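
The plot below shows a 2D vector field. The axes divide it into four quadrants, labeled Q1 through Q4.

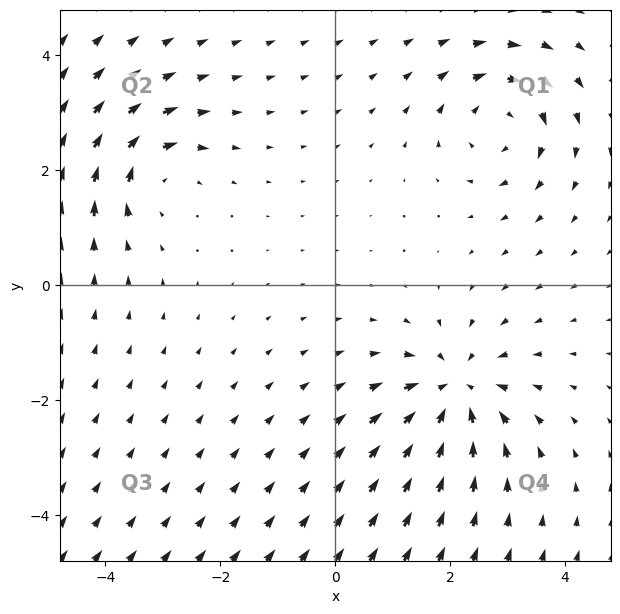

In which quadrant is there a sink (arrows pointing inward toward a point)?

The sink sits at approximately (2.1, -1.8), which lies in quadrant Q4. The divergence there is about -4, negative as expected for a sink.

Q4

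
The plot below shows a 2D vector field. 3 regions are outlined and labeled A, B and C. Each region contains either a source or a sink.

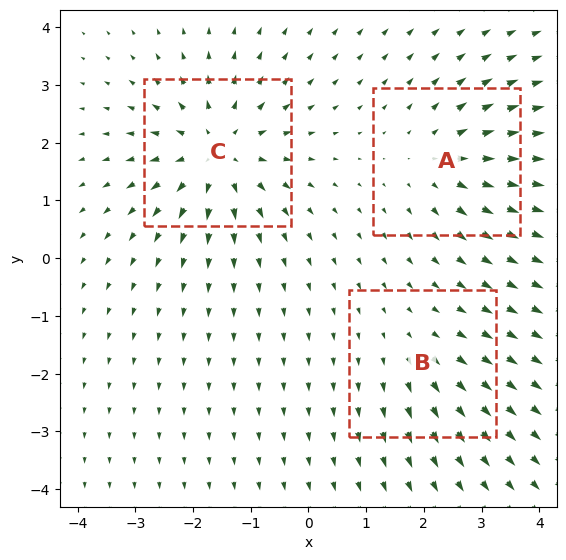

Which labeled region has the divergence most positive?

C

Divergence at each region's feature centre — A: about +3, B: about +2, C: about +5. Region C is most positive.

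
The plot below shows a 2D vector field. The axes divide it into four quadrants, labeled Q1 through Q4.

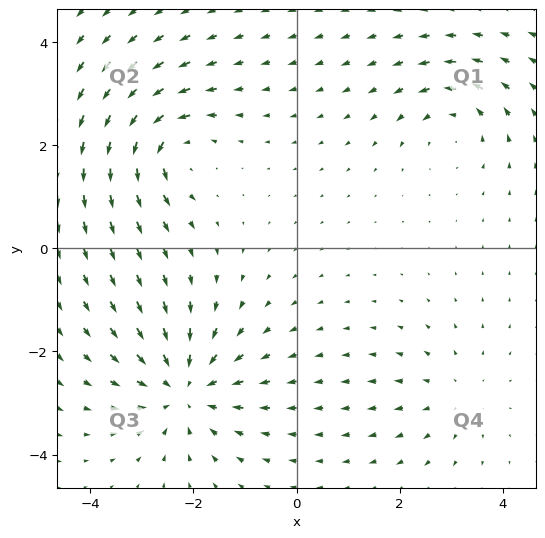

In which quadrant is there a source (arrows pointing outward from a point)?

The source sits at approximately (3.1, -2.8), which lies in quadrant Q4. The divergence there is about +2, positive as expected for a source.

Q4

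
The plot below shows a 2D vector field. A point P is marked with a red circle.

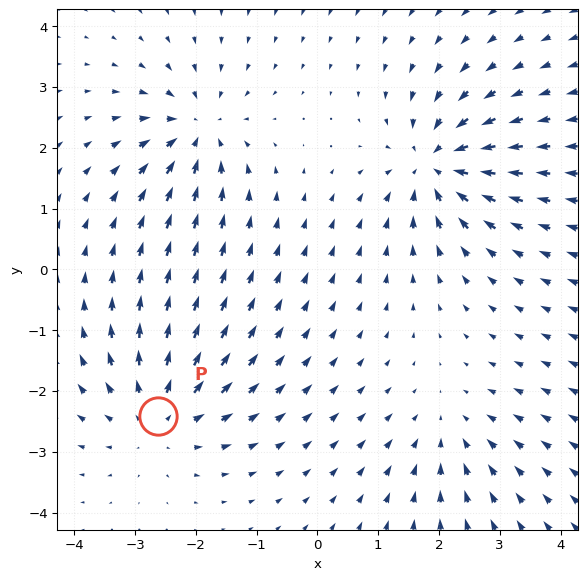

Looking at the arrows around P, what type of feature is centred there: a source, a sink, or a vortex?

source

At P (-2.6, -2.4) the arrows spread outward. Divergence about +5, curl ≈0 — positive divergence with near-zero curl is a source.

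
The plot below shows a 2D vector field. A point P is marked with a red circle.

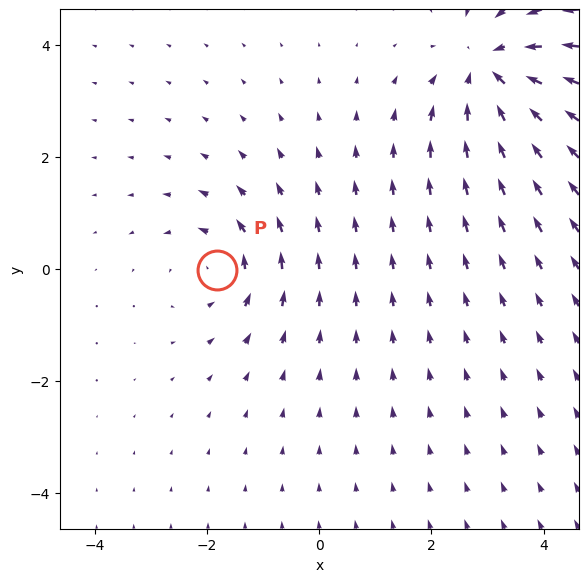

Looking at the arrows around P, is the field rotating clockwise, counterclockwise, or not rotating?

Near P at (-1.8, -0.0) the arrows circulate counterclockwise. The curl (z-component) there is about +3; positive curl means counterclockwise rotation.

counterclockwise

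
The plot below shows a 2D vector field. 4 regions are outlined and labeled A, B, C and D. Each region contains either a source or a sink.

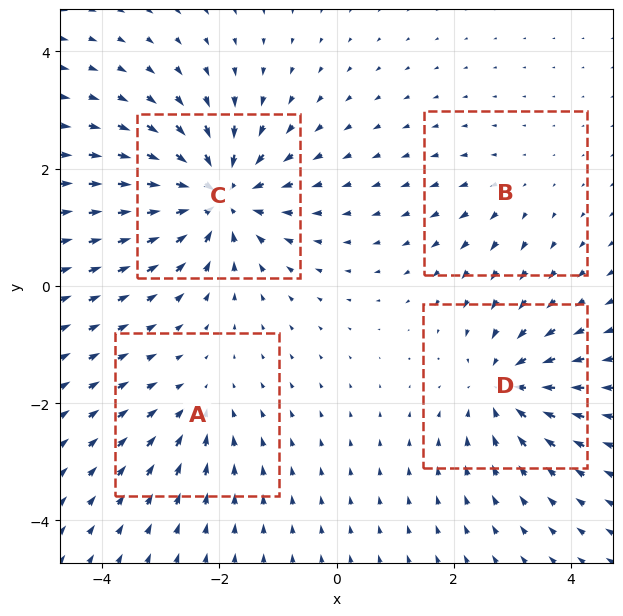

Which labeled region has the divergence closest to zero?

B

Divergence at each region's feature centre — A: about -3, B: about +2, C: about -8, D: about -6. Region B is closest to zero.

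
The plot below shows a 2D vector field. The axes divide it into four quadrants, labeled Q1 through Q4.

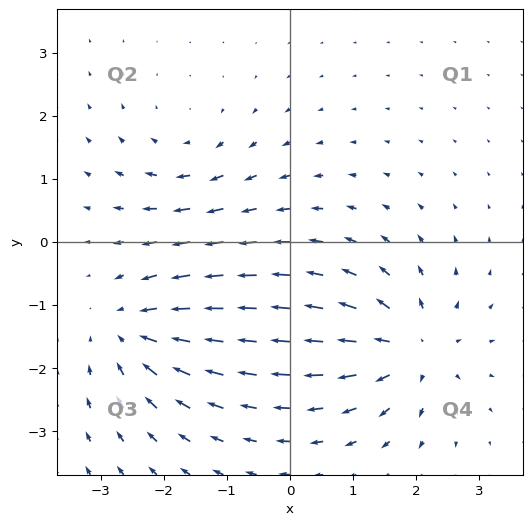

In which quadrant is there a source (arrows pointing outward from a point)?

The source sits at approximately (1.9, -1.7), which lies in quadrant Q4. The divergence there is about +6, positive as expected for a source.

Q4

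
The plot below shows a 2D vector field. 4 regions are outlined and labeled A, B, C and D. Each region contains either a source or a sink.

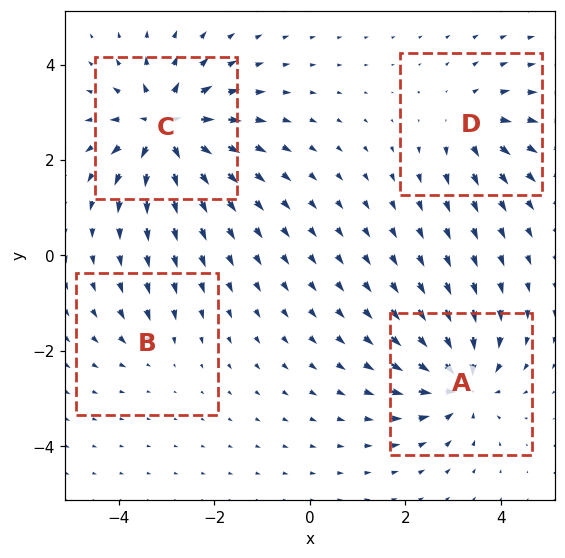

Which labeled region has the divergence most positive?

Divergence at each region's feature centre — A: about -7, B: about -3, C: about +8, D: about +4. Region C is most positive.

C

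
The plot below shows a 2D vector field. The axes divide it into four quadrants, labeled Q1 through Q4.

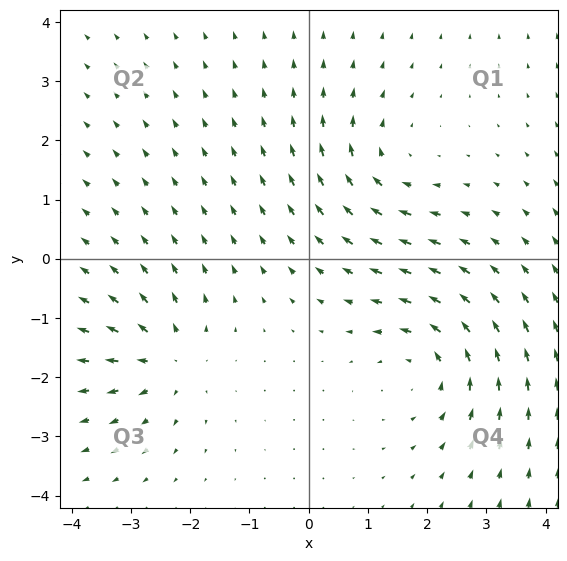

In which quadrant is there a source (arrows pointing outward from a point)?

The source sits at approximately (-2.4, -1.7), which lies in quadrant Q3. The divergence there is about +3, positive as expected for a source.

Q3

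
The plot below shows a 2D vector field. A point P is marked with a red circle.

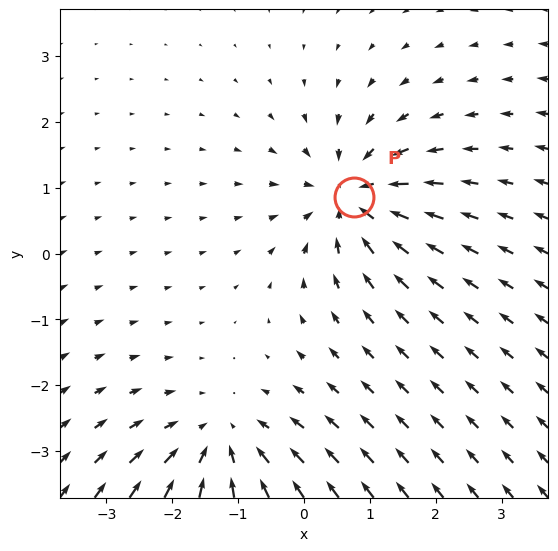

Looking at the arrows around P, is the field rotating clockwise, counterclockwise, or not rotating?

Near P at (0.8, 0.9) the arrows show no circulation. The curl there is ≈0.

not rotating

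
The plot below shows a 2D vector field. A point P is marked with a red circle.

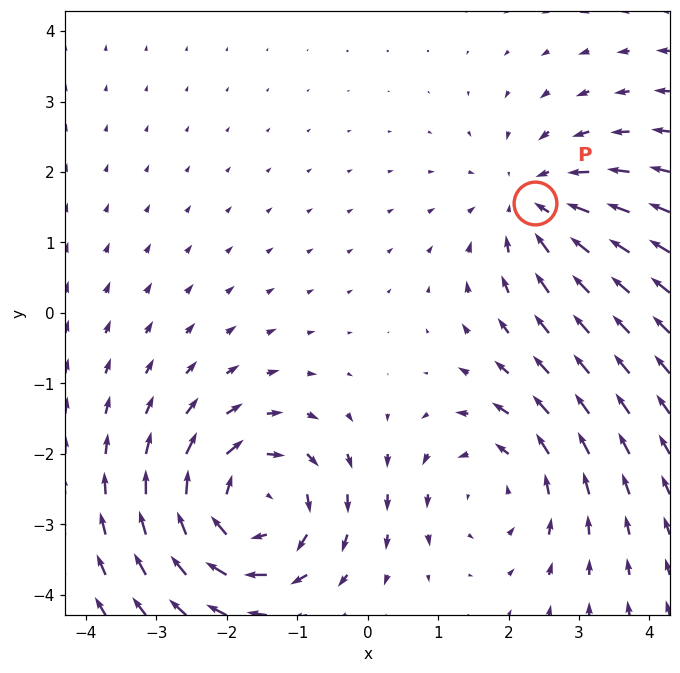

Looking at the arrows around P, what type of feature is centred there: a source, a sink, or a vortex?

At P (2.4, 1.6) the arrows converge inward. Divergence about -3, curl ≈0 — negative divergence with near-zero curl is a sink.

sink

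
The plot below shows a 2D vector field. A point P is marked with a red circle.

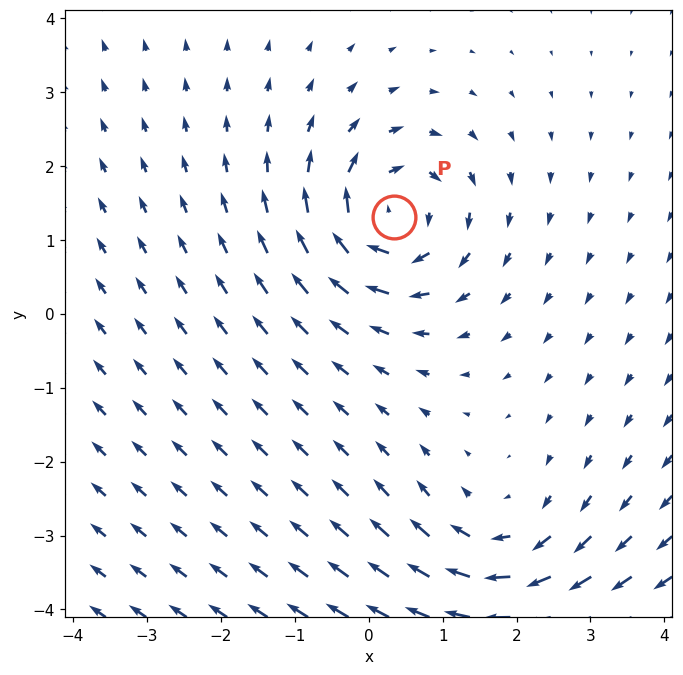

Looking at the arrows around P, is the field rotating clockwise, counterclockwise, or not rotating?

clockwise

Near P at (0.3, 1.3) the arrows circulate clockwise. The curl (z-component) there is about -6; negative curl means clockwise rotation.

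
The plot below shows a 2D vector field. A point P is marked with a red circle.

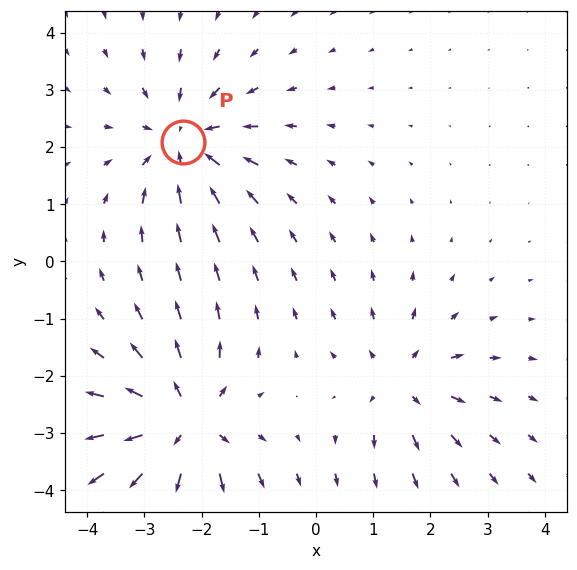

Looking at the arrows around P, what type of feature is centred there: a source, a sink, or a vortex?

sink

At P (-2.3, 2.1) the arrows converge inward. Divergence about -4, curl ≈0 — negative divergence with near-zero curl is a sink.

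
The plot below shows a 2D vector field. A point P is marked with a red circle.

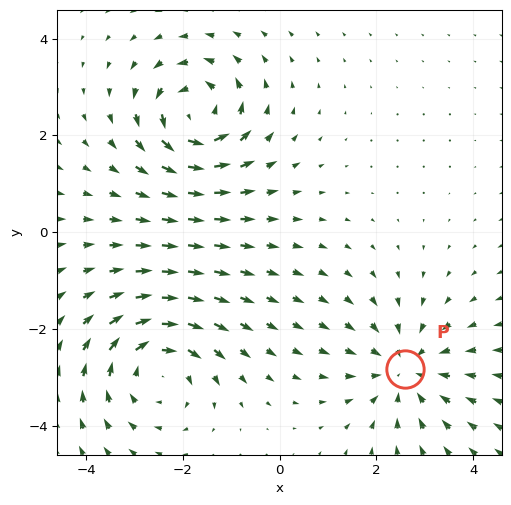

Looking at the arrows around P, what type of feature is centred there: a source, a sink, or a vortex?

sink

At P (2.6, -2.8) the arrows converge inward. Divergence about -3, curl ≈0 — negative divergence with near-zero curl is a sink.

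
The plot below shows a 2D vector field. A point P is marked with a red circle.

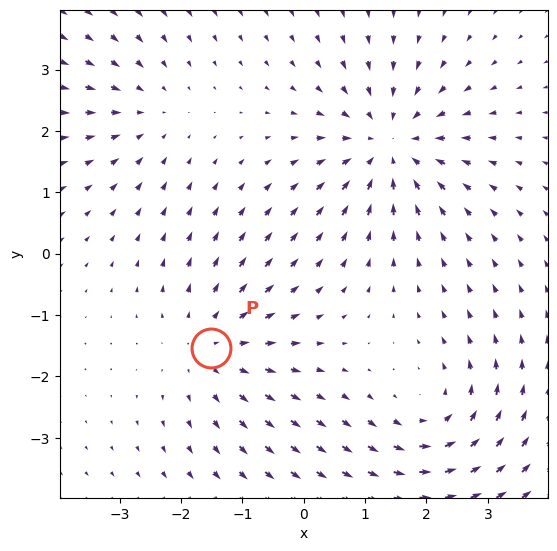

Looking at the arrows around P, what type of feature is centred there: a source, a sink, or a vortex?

At P (-1.5, -1.5) the arrows spread outward. Divergence about +3, curl ≈0 — positive divergence with near-zero curl is a source.

source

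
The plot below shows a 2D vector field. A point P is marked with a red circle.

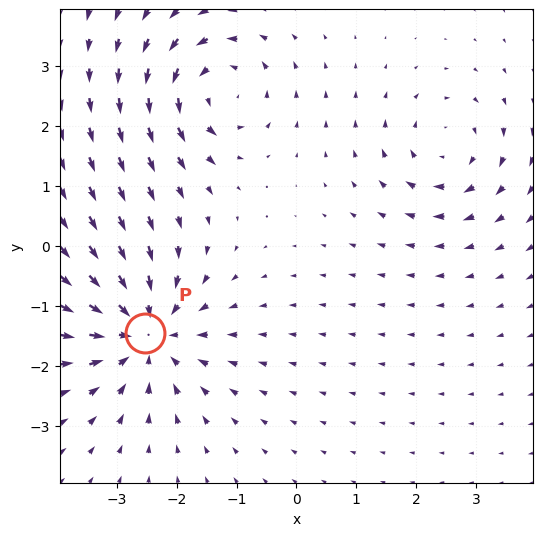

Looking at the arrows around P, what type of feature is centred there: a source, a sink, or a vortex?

sink

At P (-2.5, -1.5) the arrows converge inward. Divergence about -5, curl ≈0 — negative divergence with near-zero curl is a sink.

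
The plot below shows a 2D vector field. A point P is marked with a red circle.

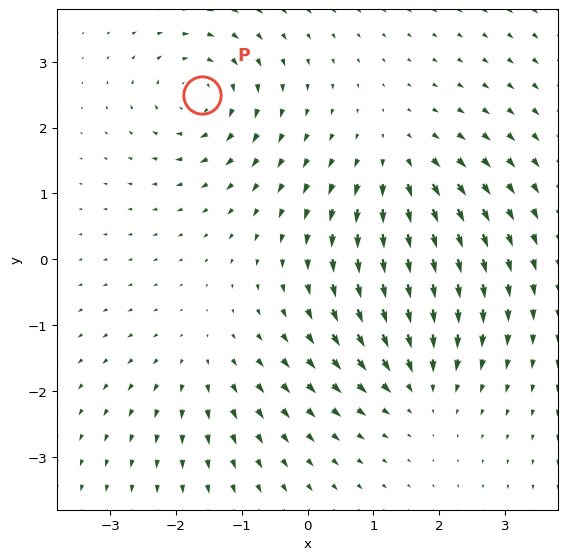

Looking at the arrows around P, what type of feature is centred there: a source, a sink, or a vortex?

vortex

At P (-1.6, 2.5) the arrows circulate clockwise. Divergence ≈0, curl about -5 — near-zero divergence with nonzero curl is a vortex.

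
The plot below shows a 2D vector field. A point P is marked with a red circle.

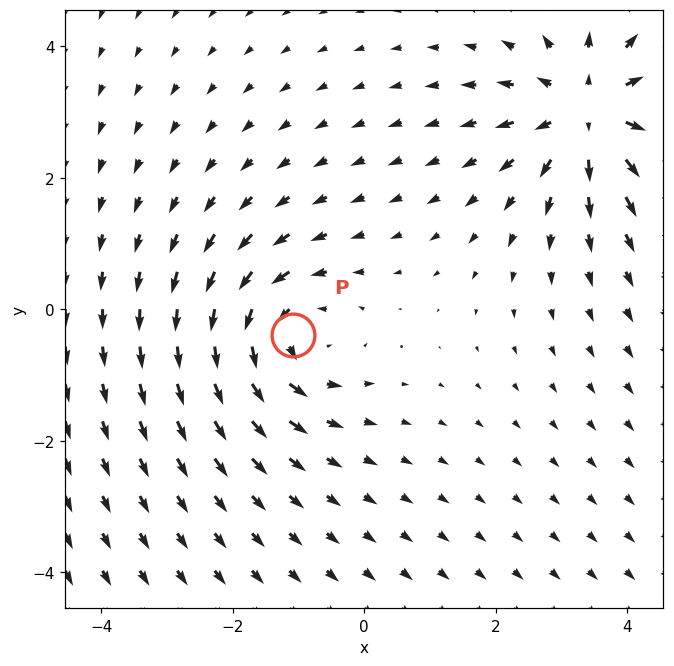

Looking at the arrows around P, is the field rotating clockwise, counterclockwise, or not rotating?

Near P at (-1.1, -0.4) the arrows circulate counterclockwise. The curl (z-component) there is about +4; positive curl means counterclockwise rotation.

counterclockwise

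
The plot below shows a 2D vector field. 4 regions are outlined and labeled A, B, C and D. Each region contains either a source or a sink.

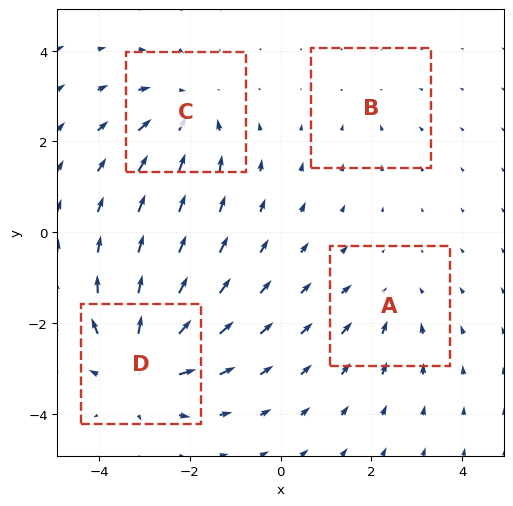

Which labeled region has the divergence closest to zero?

Divergence at each region's feature centre — A: about -3, B: about -2, C: about -4, D: about +6. Region B is closest to zero.

B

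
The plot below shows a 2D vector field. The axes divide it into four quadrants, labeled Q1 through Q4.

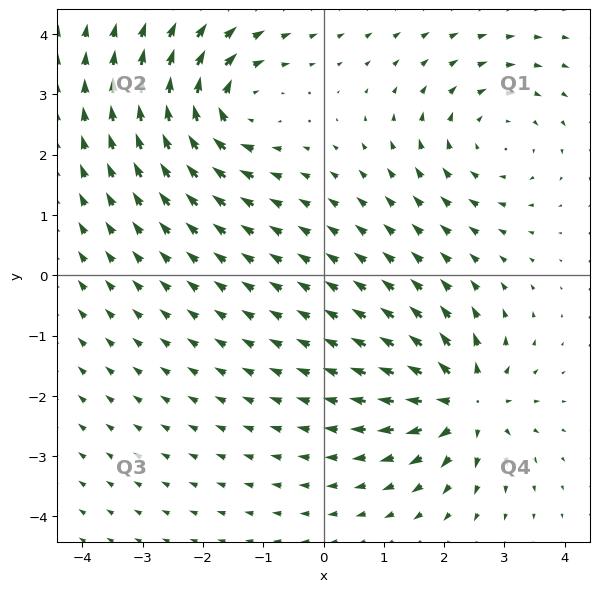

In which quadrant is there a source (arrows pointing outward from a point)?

The source sits at approximately (2.4, -2.1), which lies in quadrant Q4. The divergence there is about +7, positive as expected for a source.

Q4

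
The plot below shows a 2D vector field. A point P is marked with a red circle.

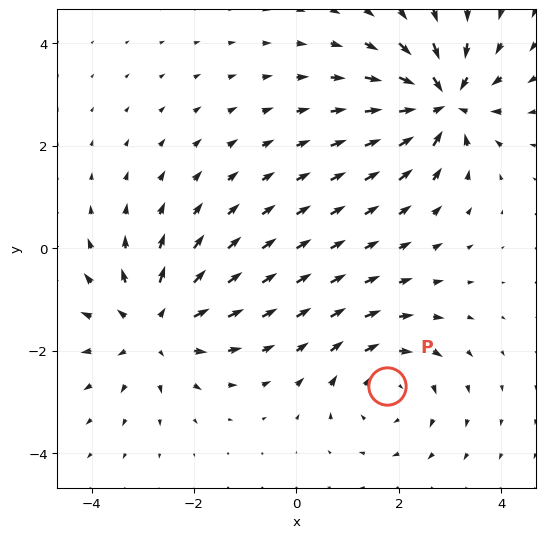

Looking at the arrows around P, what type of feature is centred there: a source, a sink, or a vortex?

At P (1.8, -2.7) the arrows circulate clockwise. Divergence ≈0, curl about -3 — near-zero divergence with nonzero curl is a vortex.

vortex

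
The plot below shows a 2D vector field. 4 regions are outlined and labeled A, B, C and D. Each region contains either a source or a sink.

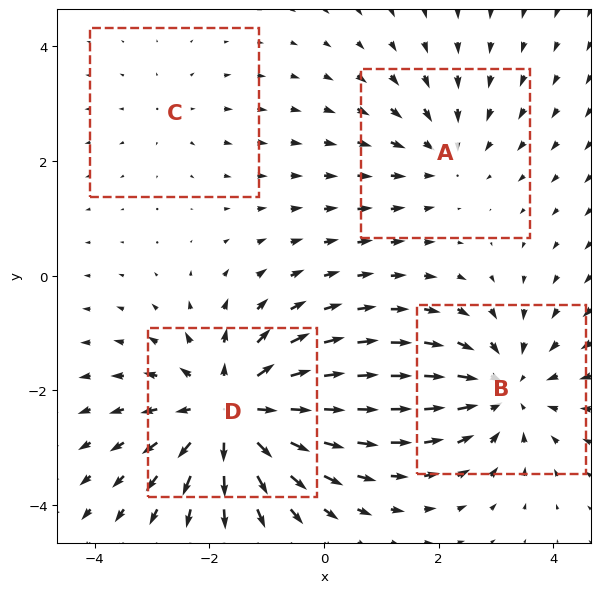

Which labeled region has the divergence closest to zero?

C

Divergence at each region's feature centre — A: about -3, B: about -4, C: about +2, D: about +6. Region C is closest to zero.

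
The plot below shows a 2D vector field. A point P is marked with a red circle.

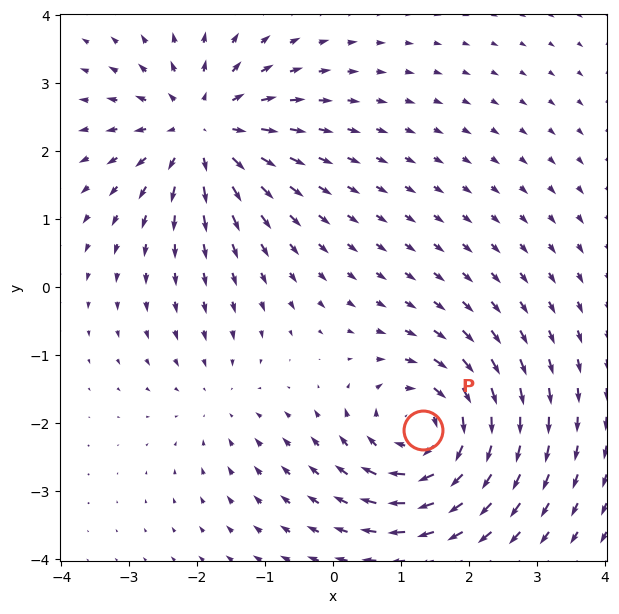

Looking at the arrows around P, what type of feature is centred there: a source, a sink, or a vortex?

At P (1.3, -2.1) the arrows circulate clockwise. Divergence ≈0, curl about -6 — near-zero divergence with nonzero curl is a vortex.

vortex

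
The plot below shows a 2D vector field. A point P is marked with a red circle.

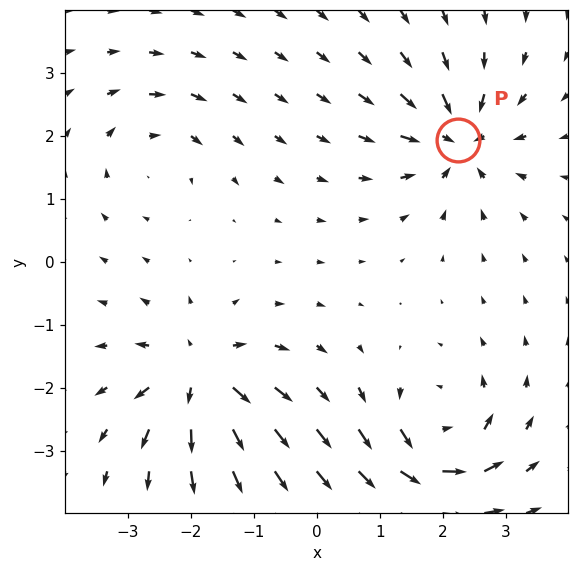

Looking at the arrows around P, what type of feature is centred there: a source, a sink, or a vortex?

sink

At P (2.2, 1.9) the arrows converge inward. Divergence about -6, curl ≈0 — negative divergence with near-zero curl is a sink.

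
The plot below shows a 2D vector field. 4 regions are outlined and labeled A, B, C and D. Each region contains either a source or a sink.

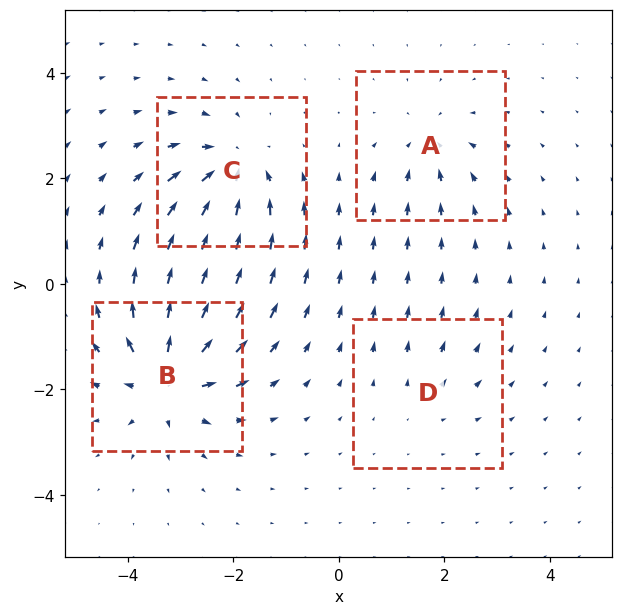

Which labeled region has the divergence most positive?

Divergence at each region's feature centre — A: about -4, B: about +8, C: about -7, D: about +2. Region B is most positive.

B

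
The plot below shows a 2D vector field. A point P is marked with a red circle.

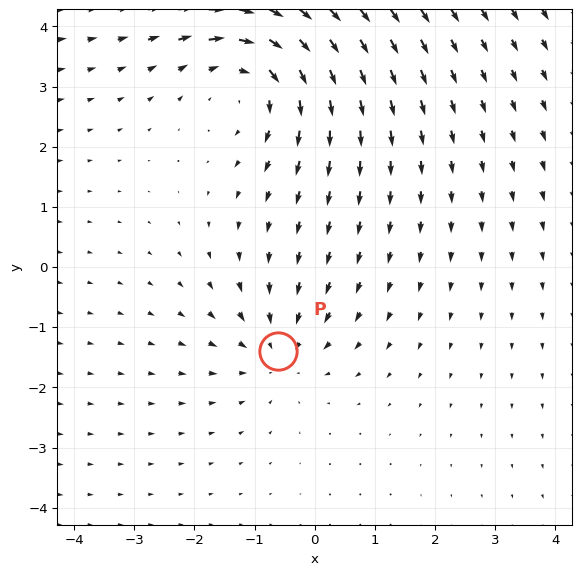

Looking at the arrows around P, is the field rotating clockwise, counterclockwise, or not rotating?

Near P at (-0.6, -1.4) the arrows show no circulation. The curl there is ≈0.

not rotating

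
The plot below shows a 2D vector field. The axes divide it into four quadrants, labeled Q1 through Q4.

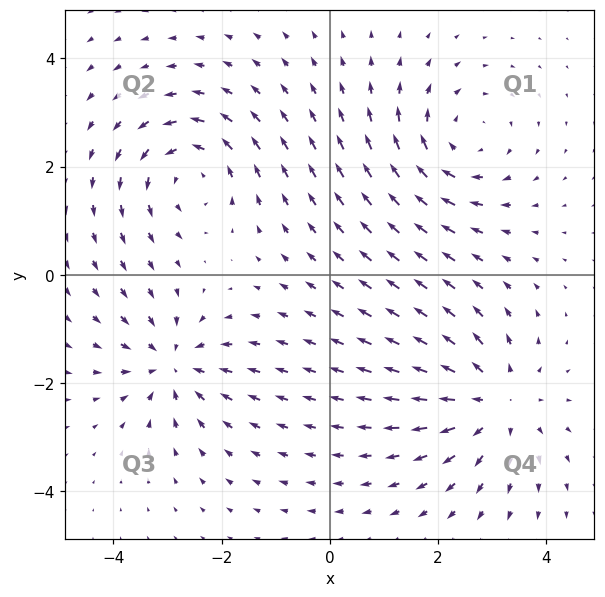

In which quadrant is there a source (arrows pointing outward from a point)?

The source sits at approximately (3.0, -2.4), which lies in quadrant Q4. The divergence there is about +4, positive as expected for a source.

Q4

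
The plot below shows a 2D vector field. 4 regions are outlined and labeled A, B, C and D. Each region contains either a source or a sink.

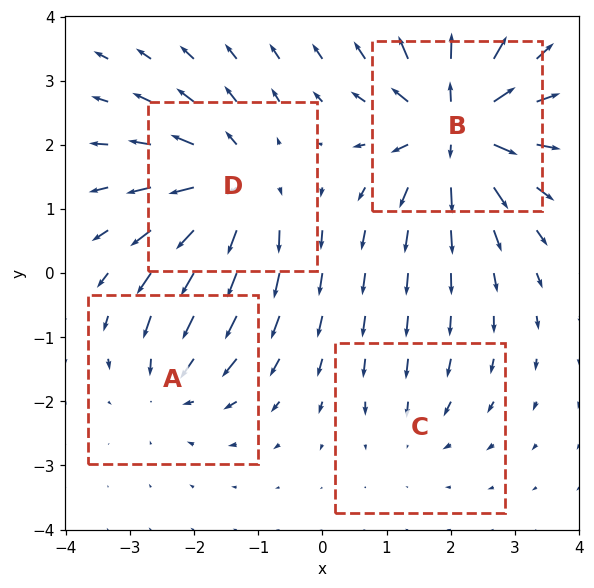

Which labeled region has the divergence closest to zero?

C

Divergence at each region's feature centre — A: about -4, B: about +8, C: about -3, D: about +6. Region C is closest to zero.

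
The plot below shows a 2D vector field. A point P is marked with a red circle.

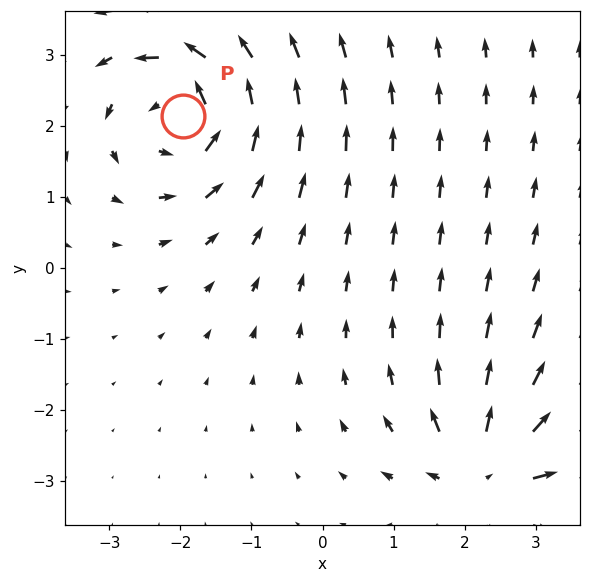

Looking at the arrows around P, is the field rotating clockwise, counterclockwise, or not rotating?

Near P at (-2.0, 2.1) the arrows circulate counterclockwise. The curl (z-component) there is about +6; positive curl means counterclockwise rotation.

counterclockwise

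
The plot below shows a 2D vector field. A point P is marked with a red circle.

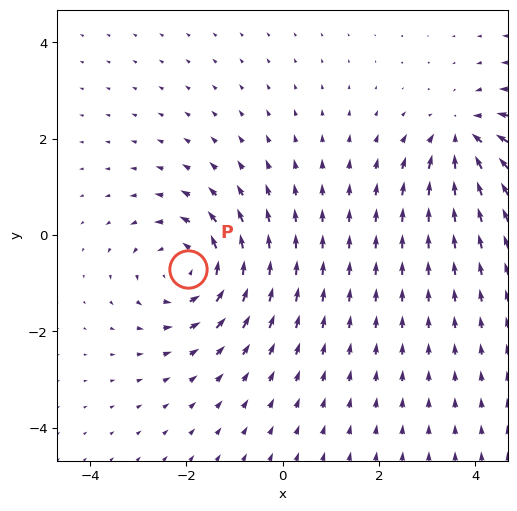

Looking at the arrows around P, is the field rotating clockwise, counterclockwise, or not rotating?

Near P at (-2.0, -0.7) the arrows circulate counterclockwise. The curl (z-component) there is about +4; positive curl means counterclockwise rotation.

counterclockwise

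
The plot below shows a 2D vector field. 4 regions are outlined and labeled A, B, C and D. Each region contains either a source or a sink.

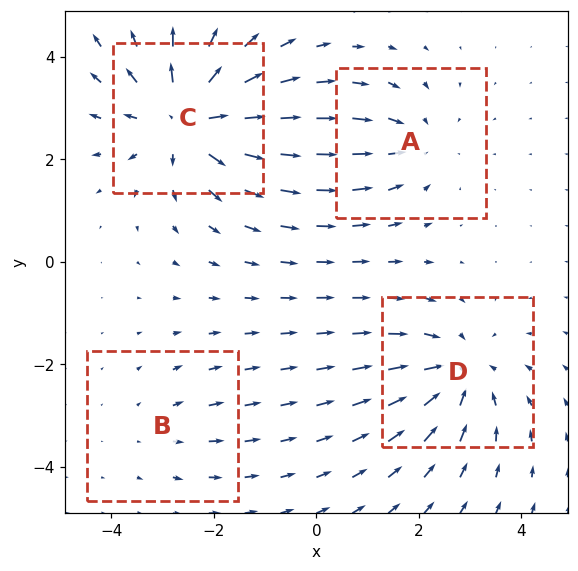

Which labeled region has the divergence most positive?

Divergence at each region's feature centre — A: about -3, B: about +2, C: about +6, D: about -4. Region C is most positive.

C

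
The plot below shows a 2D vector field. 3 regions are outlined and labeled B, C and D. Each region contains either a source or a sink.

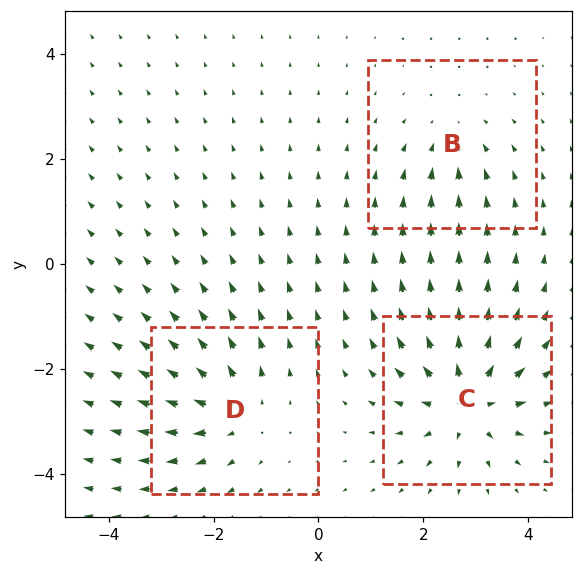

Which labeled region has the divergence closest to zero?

Divergence at each region's feature centre — B: about -3, C: about +6, D: about +4. Region B is closest to zero.

B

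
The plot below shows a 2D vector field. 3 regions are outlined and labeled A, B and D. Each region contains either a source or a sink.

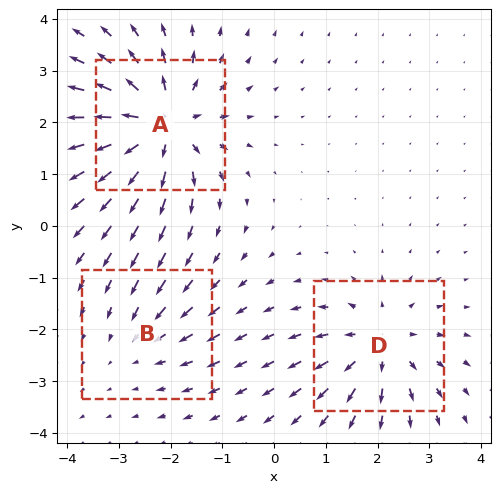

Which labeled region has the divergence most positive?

A

Divergence at each region's feature centre — A: about +6, B: about -2, D: about +4. Region A is most positive.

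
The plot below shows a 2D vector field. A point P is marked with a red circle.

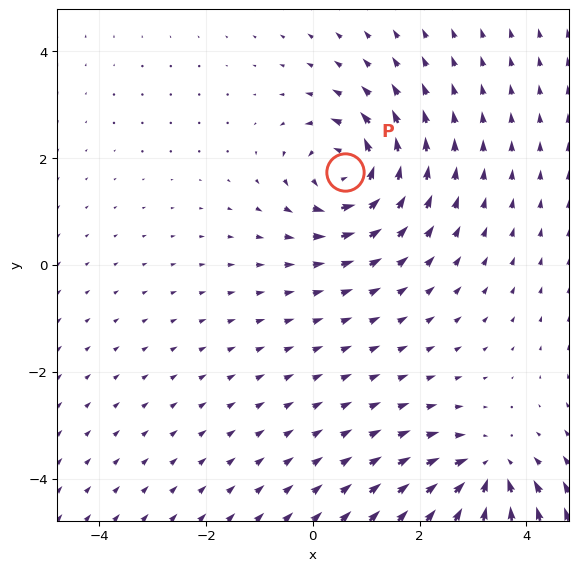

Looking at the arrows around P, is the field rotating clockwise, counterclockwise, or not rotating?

counterclockwise

Near P at (0.6, 1.7) the arrows circulate counterclockwise. The curl (z-component) there is about +4; positive curl means counterclockwise rotation.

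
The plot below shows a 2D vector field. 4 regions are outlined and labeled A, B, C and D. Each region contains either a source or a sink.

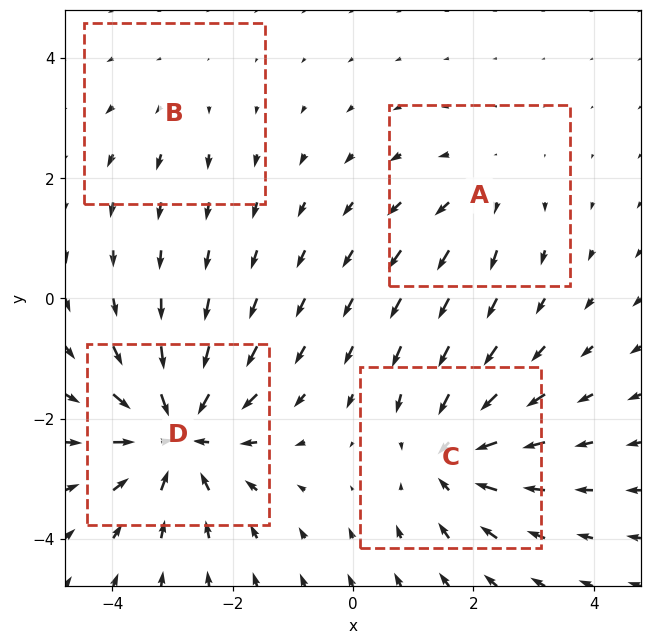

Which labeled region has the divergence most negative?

Divergence at each region's feature centre — A: about +3, B: about +2, C: about -5, D: about -7. Region D is most negative.

D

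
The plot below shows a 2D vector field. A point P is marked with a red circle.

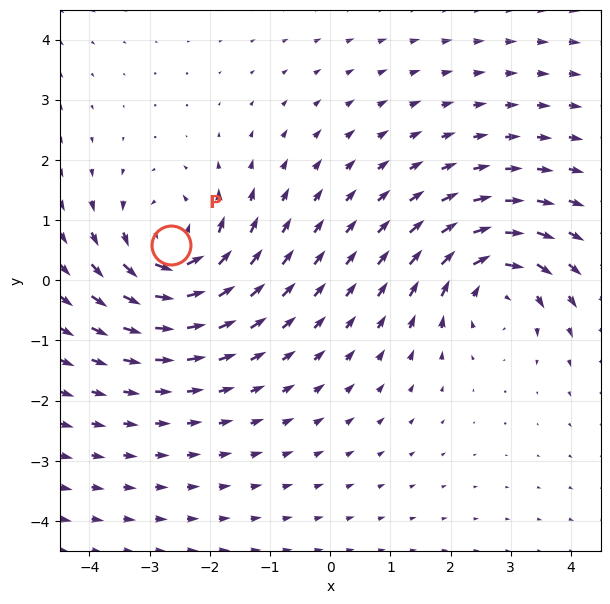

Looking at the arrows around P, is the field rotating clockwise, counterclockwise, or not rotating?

counterclockwise

Near P at (-2.6, 0.6) the arrows circulate counterclockwise. The curl (z-component) there is about +5; positive curl means counterclockwise rotation.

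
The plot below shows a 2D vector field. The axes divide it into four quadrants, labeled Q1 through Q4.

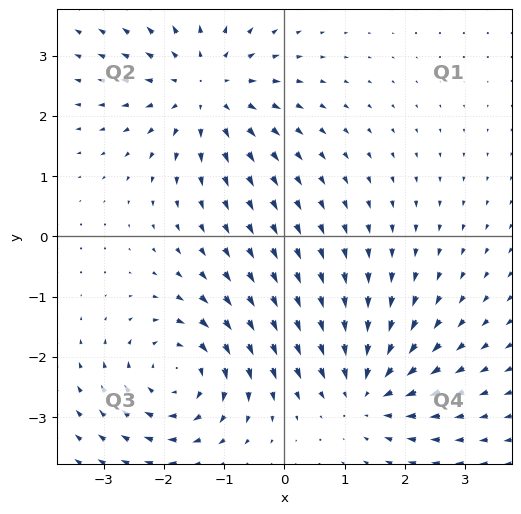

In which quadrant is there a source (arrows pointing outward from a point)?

The source sits at approximately (-1.3, 2.5), which lies in quadrant Q2. The divergence there is about +4, positive as expected for a source.

Q2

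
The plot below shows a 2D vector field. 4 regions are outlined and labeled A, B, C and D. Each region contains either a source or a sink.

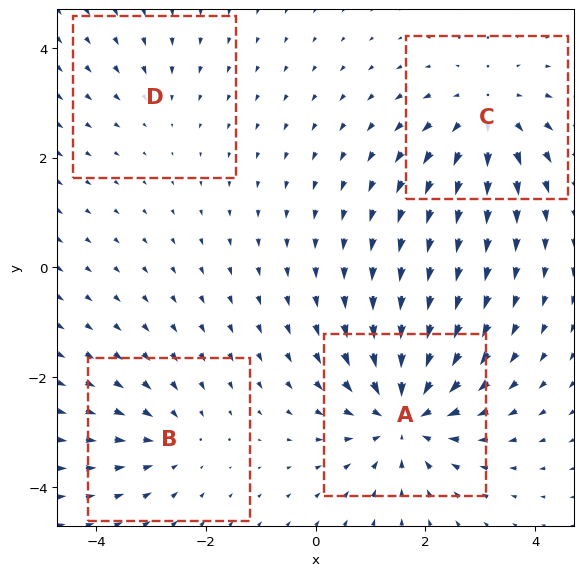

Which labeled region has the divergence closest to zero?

D

Divergence at each region's feature centre — A: about -7, B: about -3, C: about +5, D: about -2. Region D is closest to zero.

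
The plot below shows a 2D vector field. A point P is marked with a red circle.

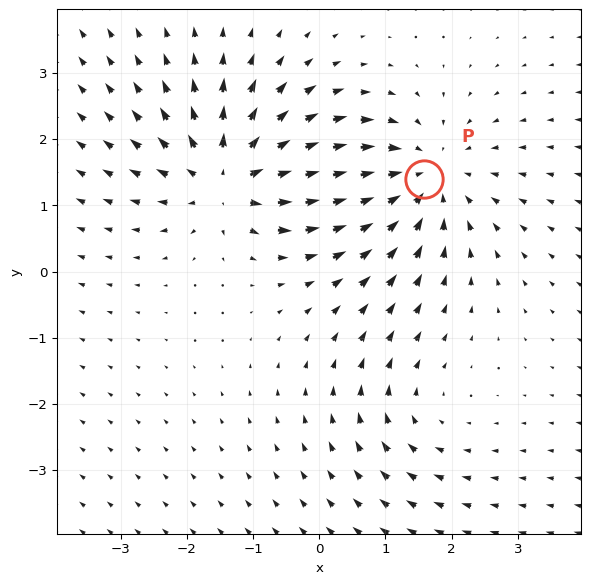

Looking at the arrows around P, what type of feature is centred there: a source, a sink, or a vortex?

At P (1.6, 1.4) the arrows converge inward. Divergence about -4, curl ≈0 — negative divergence with near-zero curl is a sink.

sink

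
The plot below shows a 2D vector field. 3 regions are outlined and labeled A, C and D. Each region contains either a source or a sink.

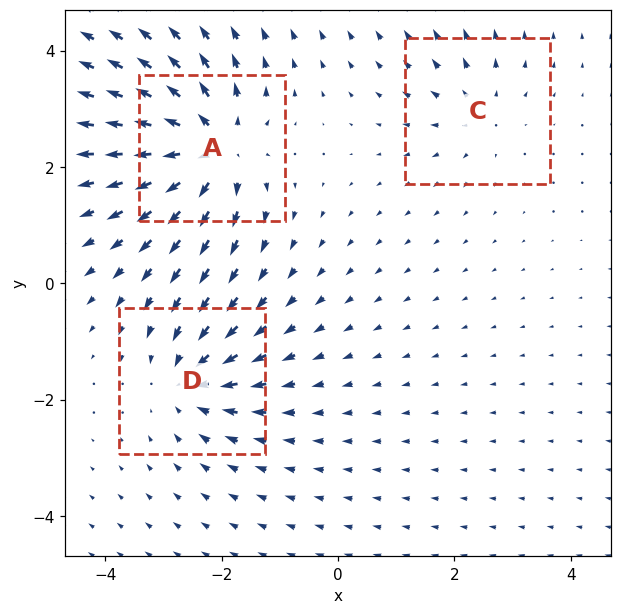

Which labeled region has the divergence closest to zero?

C

Divergence at each region's feature centre — A: about +6, C: about +3, D: about -4. Region C is closest to zero.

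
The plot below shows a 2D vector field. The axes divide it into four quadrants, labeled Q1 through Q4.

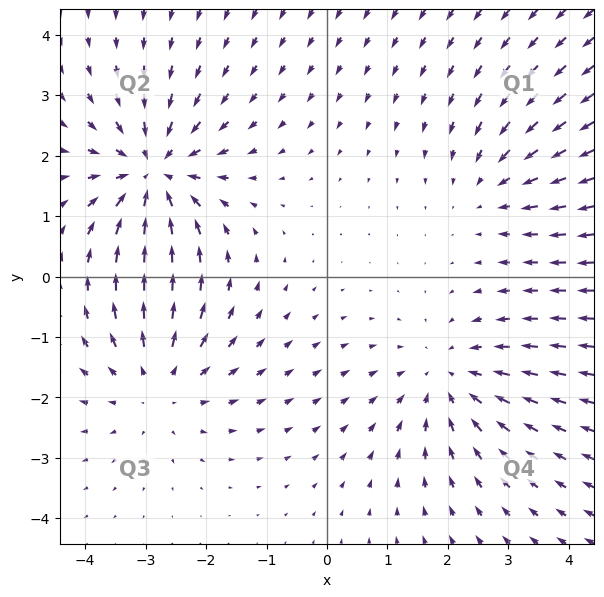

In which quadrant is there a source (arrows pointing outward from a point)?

Q3

The source sits at approximately (-2.8, -1.8), which lies in quadrant Q3. The divergence there is about +3, positive as expected for a source.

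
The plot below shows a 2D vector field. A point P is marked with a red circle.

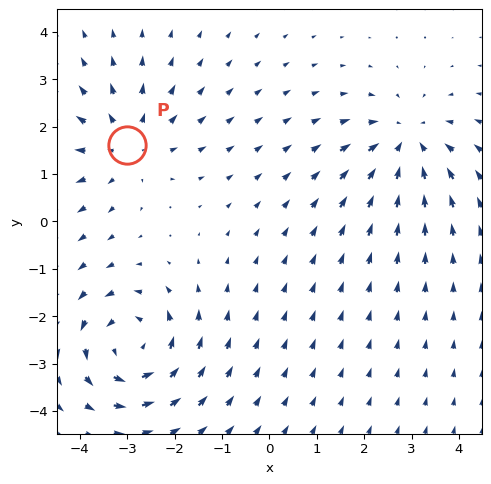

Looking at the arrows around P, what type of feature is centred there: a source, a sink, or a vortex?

source

At P (-3.0, 1.6) the arrows spread outward. Divergence about +3, curl ≈0 — positive divergence with near-zero curl is a source.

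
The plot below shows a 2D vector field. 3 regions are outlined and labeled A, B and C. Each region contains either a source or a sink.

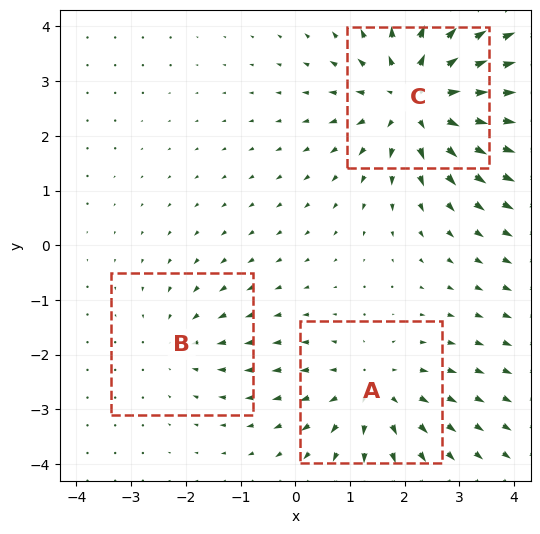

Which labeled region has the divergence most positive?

C

Divergence at each region's feature centre — A: about +3, B: about -2, C: about +4. Region C is most positive.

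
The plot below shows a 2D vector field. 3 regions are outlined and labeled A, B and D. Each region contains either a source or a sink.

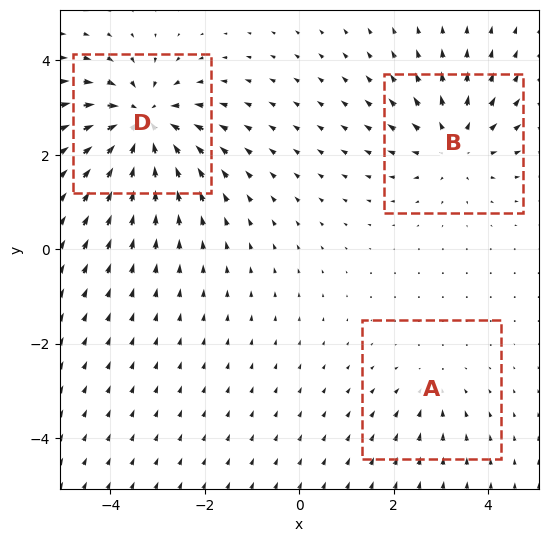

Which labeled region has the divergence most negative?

Divergence at each region's feature centre — A: about -2, B: about +3, D: about -5. Region D is most negative.

D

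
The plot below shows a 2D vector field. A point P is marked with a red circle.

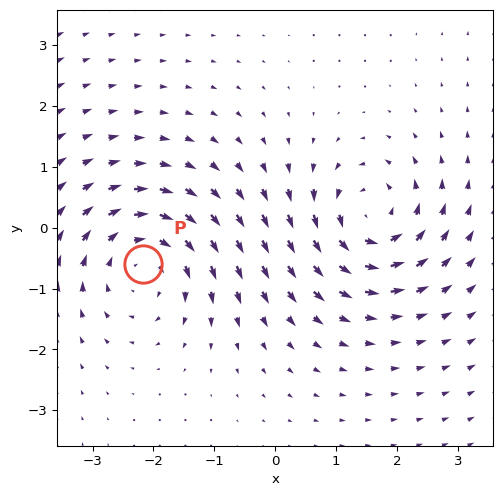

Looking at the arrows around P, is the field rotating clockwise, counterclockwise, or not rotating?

Near P at (-2.2, -0.6) the arrows circulate clockwise. The curl (z-component) there is about -4; negative curl means clockwise rotation.

clockwise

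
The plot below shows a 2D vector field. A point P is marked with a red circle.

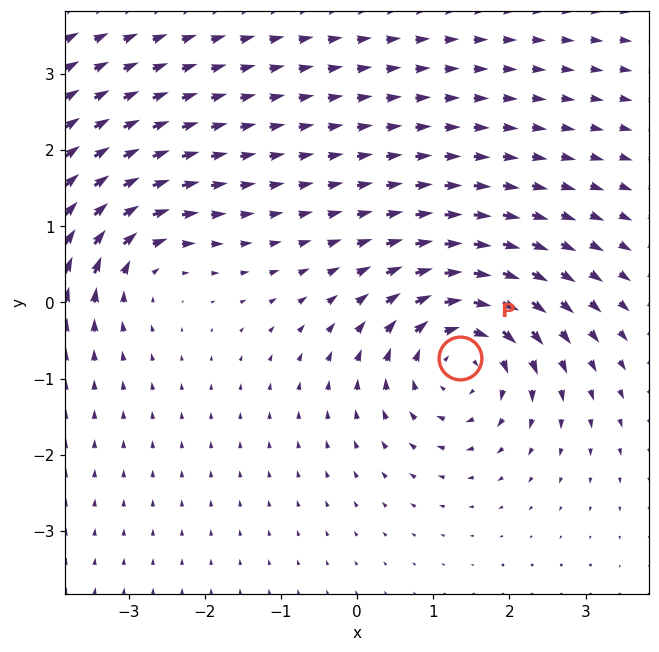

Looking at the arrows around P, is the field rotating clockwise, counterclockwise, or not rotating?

Near P at (1.3, -0.7) the arrows circulate clockwise. The curl (z-component) there is about -5; negative curl means clockwise rotation.

clockwise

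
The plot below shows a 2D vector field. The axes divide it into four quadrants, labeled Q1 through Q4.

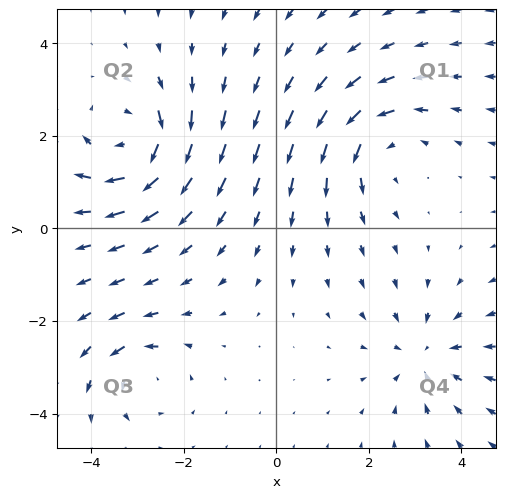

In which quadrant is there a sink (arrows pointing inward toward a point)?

The sink sits at approximately (3.2, -2.7), which lies in quadrant Q4. The divergence there is about -3, negative as expected for a sink.

Q4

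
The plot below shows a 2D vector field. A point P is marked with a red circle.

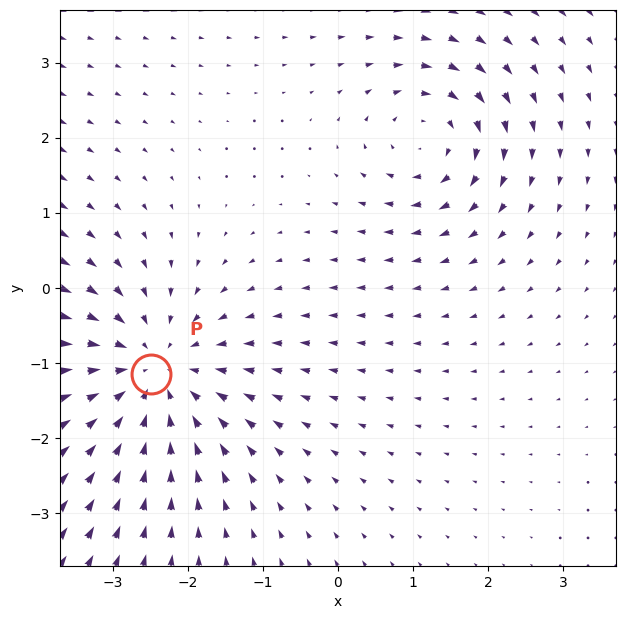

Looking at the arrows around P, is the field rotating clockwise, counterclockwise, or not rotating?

Near P at (-2.5, -1.1) the arrows show no circulation. The curl there is ≈0.

not rotating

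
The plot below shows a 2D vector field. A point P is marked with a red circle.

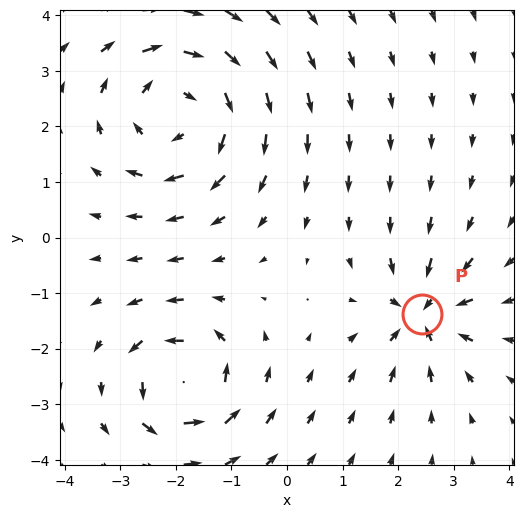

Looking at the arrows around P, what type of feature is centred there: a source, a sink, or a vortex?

At P (2.4, -1.4) the arrows converge inward. Divergence about -4, curl ≈0 — negative divergence with near-zero curl is a sink.

sink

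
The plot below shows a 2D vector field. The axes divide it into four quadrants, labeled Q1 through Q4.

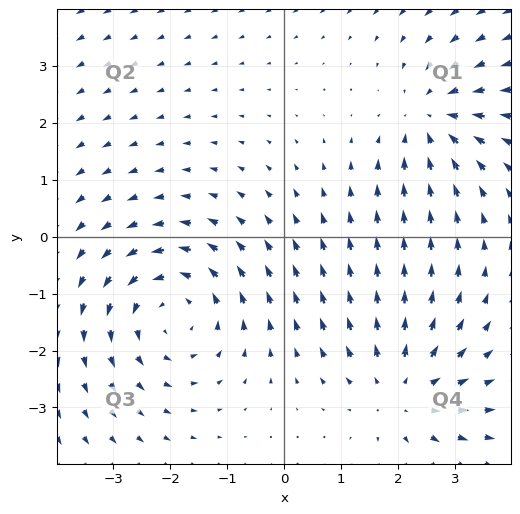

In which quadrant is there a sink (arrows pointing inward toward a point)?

Q1

The sink sits at approximately (2.6, 2.1), which lies in quadrant Q1. The divergence there is about -4, negative as expected for a sink.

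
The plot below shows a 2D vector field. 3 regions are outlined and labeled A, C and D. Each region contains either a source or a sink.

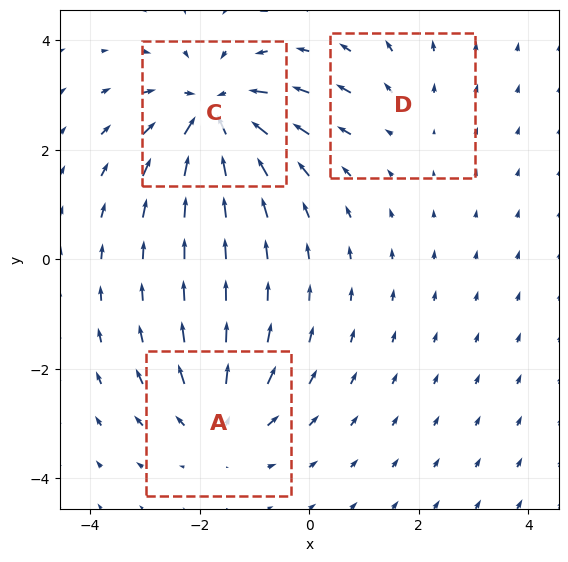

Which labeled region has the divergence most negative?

Divergence at each region's feature centre — A: about +4, C: about -6, D: about +2. Region C is most negative.

C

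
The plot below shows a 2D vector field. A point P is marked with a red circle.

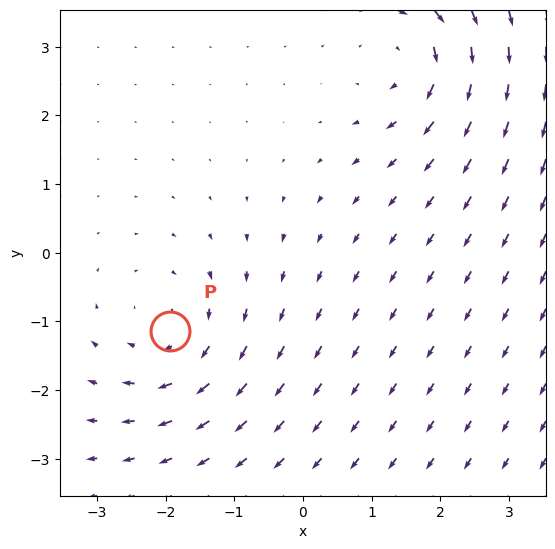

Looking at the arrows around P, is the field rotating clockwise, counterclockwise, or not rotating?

clockwise

Near P at (-1.9, -1.1) the arrows circulate clockwise. The curl (z-component) there is about -3; negative curl means clockwise rotation.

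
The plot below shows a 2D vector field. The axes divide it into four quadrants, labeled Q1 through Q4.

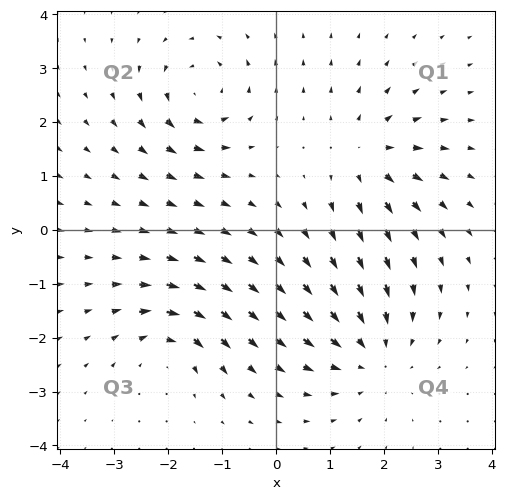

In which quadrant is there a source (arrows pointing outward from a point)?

Q1

The source sits at approximately (1.7, 1.4), which lies in quadrant Q1. The divergence there is about +4, positive as expected for a source.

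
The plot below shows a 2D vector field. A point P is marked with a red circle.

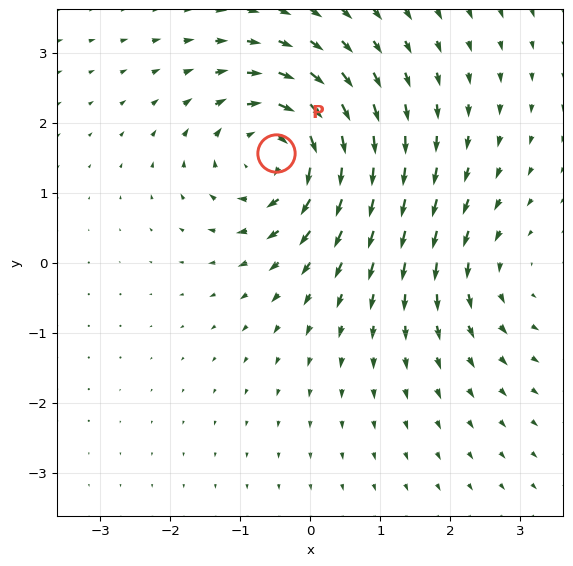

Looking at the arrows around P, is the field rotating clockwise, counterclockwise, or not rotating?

Near P at (-0.5, 1.6) the arrows circulate clockwise. The curl (z-component) there is about -6; negative curl means clockwise rotation.

clockwise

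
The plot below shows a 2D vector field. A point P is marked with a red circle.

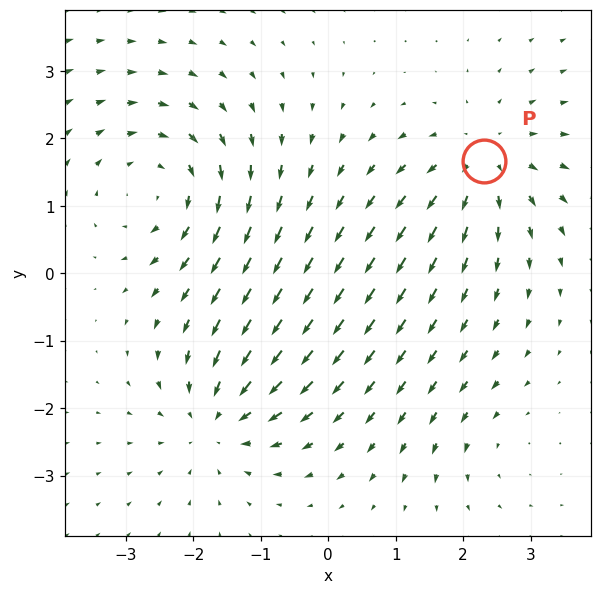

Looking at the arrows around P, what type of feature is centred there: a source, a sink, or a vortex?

At P (2.3, 1.7) the arrows spread outward. Divergence about +4, curl ≈0 — positive divergence with near-zero curl is a source.

source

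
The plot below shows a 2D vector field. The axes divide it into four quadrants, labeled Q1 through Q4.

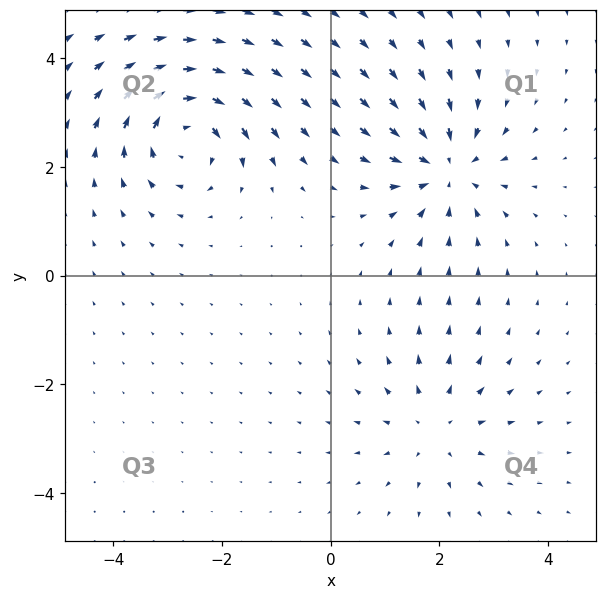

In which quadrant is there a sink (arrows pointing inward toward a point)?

The sink sits at approximately (2.1, 2.0), which lies in quadrant Q1. The divergence there is about -4, negative as expected for a sink.

Q1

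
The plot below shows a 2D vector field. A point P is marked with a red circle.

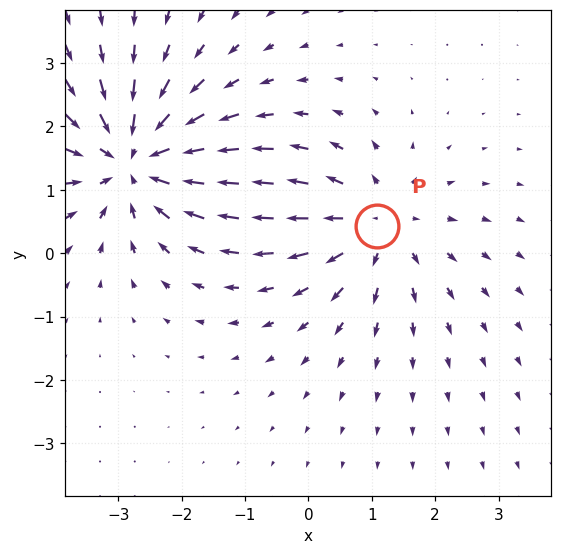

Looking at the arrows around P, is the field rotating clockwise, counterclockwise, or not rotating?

Near P at (1.1, 0.4) the arrows show no circulation. The curl there is ≈0.

not rotating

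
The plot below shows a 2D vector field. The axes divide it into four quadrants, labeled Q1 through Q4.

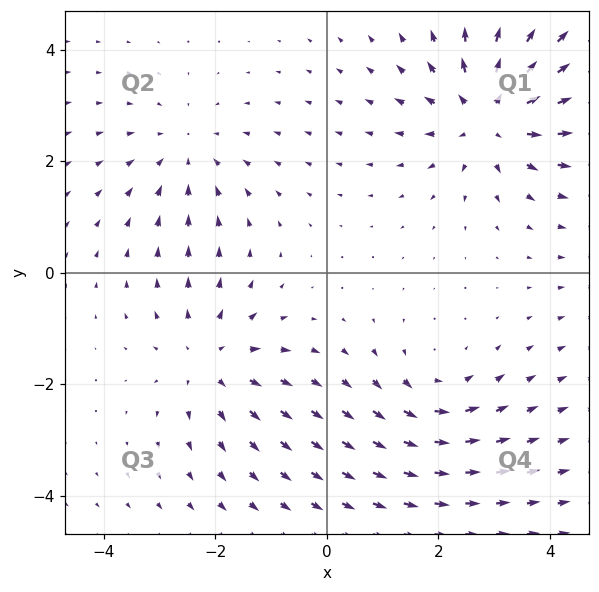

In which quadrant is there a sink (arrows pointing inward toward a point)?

Q2

The sink sits at approximately (-2.5, 2.2), which lies in quadrant Q2. The divergence there is about -2, negative as expected for a sink.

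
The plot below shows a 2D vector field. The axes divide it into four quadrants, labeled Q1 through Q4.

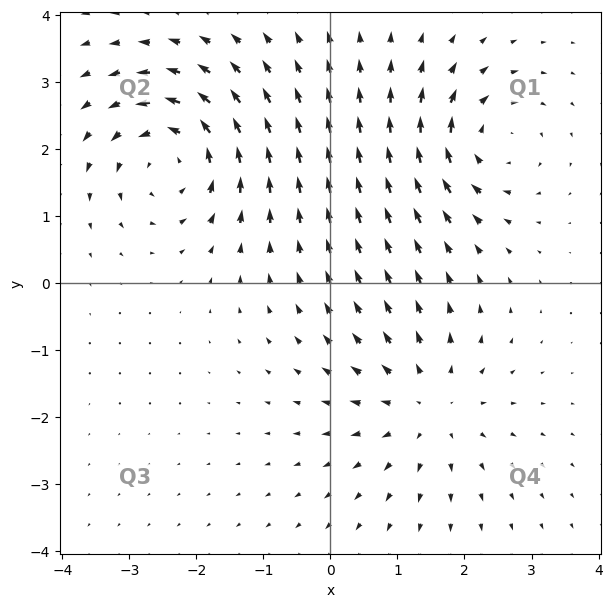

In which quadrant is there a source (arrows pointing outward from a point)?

The source sits at approximately (1.5, -1.8), which lies in quadrant Q4. The divergence there is about +4, positive as expected for a source.

Q4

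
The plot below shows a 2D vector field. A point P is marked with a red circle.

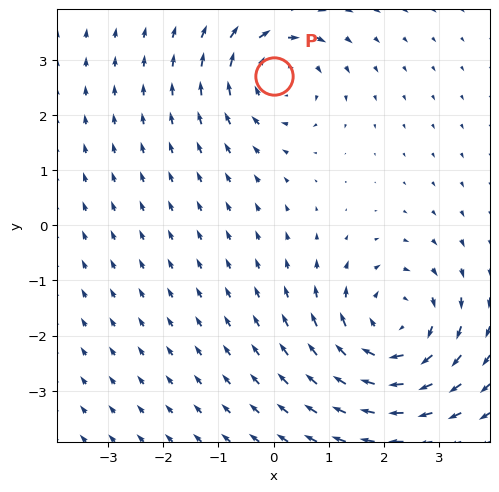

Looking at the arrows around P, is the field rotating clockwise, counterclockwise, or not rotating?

Near P at (0.0, 2.7) the arrows circulate clockwise. The curl (z-component) there is about -3; negative curl means clockwise rotation.

clockwise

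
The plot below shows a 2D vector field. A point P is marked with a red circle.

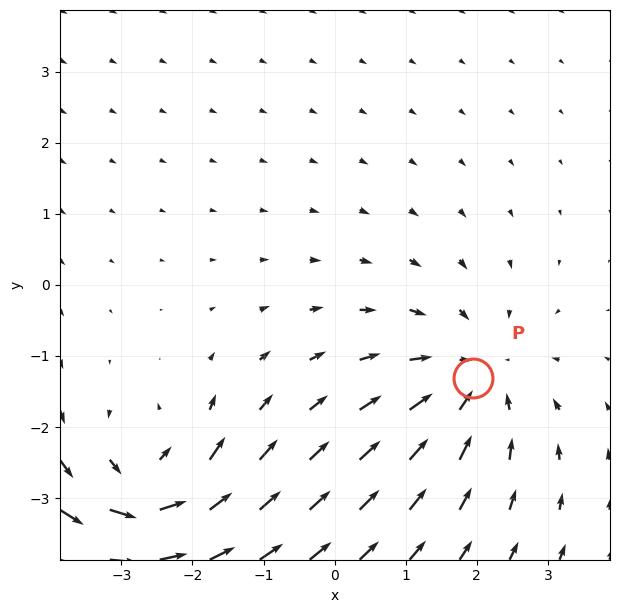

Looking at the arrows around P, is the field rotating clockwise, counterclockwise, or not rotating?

Near P at (1.9, -1.3) the arrows show no circulation. The curl there is ≈0.

not rotating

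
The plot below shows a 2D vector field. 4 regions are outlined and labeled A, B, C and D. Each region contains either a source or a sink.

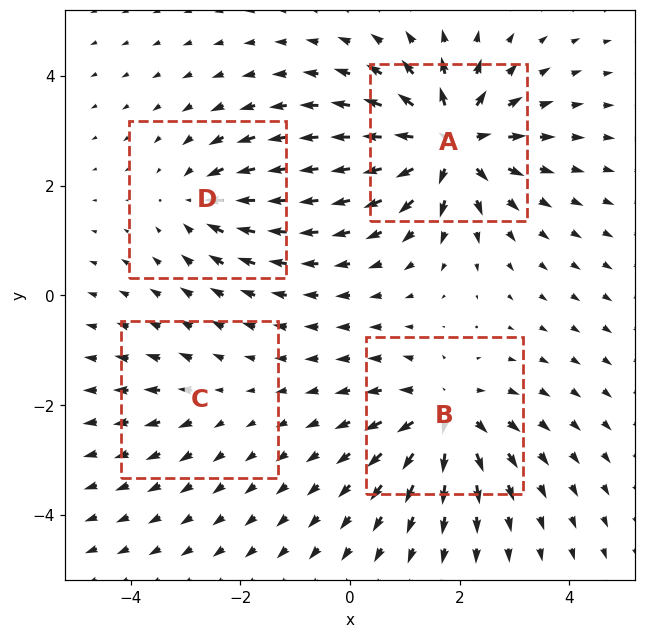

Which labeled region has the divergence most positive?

A

Divergence at each region's feature centre — A: about +8, B: about +6, C: about +2, D: about -4. Region A is most positive.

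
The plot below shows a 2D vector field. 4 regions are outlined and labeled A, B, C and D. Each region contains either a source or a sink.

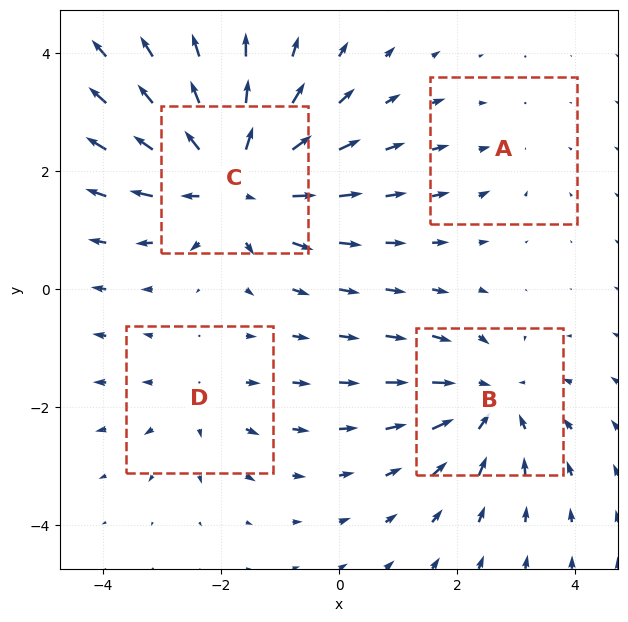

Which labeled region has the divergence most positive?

Divergence at each region's feature centre — A: about -2, B: about -4, C: about +6, D: about +3. Region C is most positive.

C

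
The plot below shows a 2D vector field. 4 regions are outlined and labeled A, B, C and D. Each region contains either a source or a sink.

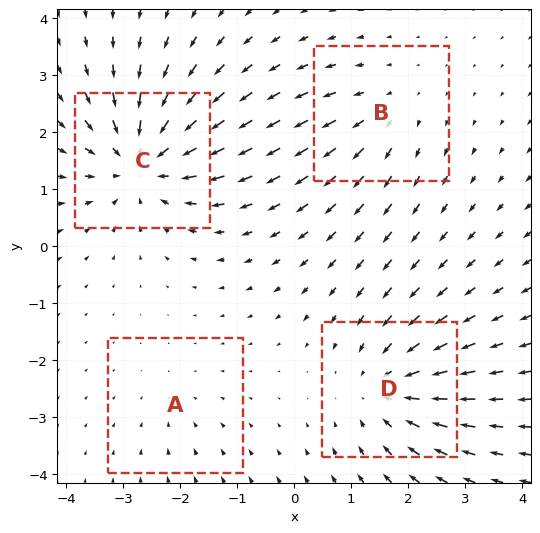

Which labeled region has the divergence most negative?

Divergence at each region's feature centre — A: about -2, B: about +3, C: about -6, D: about -5. Region C is most negative.

C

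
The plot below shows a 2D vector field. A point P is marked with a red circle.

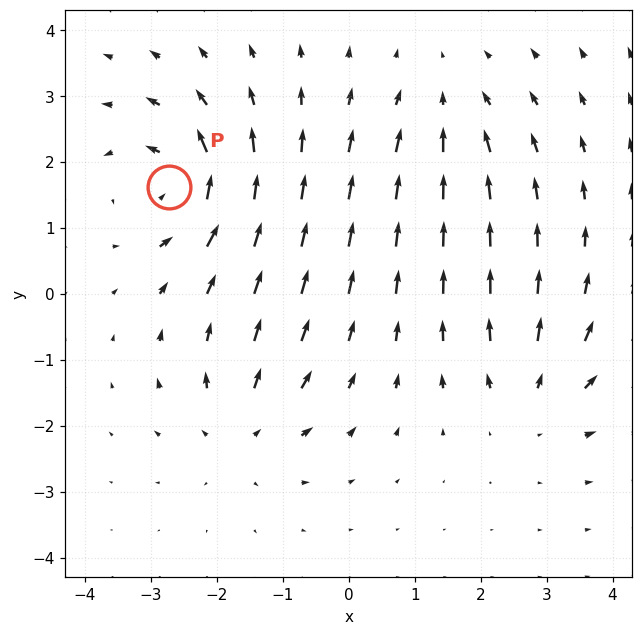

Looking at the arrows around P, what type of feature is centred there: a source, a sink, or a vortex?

At P (-2.7, 1.6) the arrows circulate counterclockwise. Divergence ≈0, curl about +6 — near-zero divergence with nonzero curl is a vortex.

vortex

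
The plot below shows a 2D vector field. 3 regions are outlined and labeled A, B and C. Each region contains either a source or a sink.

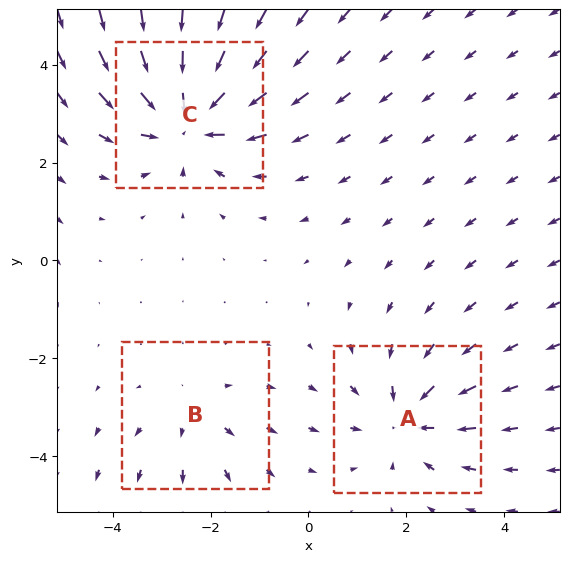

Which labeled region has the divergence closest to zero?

Divergence at each region's feature centre — A: about -3, B: about +2, C: about -5. Region B is closest to zero.

B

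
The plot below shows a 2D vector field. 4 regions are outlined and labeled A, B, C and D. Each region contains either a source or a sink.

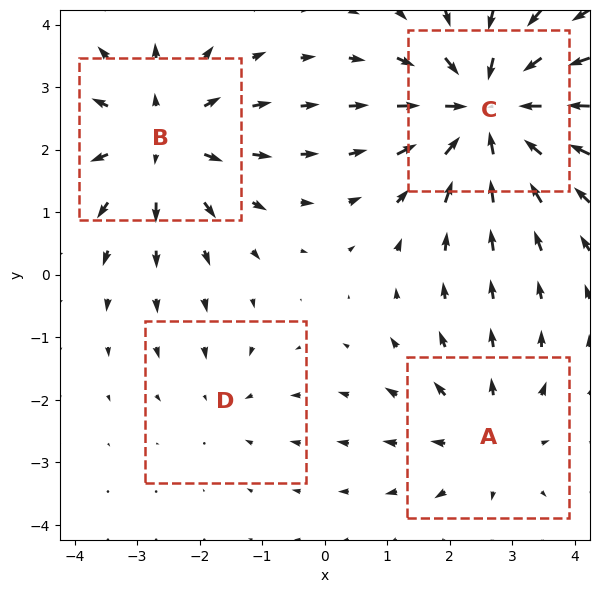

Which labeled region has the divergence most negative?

Divergence at each region's feature centre — A: about +3, B: about +4, C: about -6, D: about -2. Region C is most negative.

C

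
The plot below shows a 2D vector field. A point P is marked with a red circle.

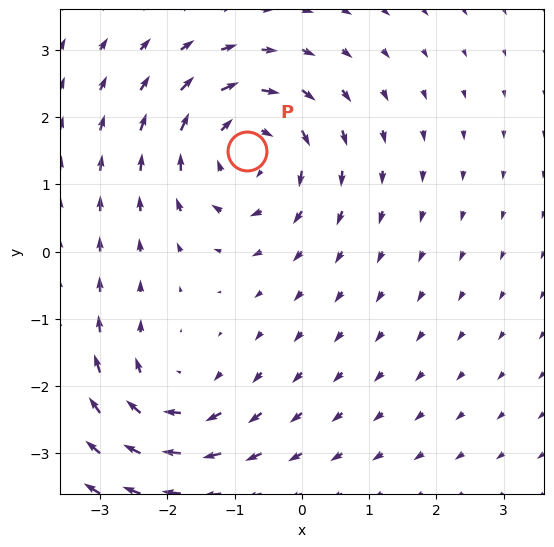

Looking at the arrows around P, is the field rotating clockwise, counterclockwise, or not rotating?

Near P at (-0.8, 1.5) the arrows circulate clockwise. The curl (z-component) there is about -5; negative curl means clockwise rotation.

clockwise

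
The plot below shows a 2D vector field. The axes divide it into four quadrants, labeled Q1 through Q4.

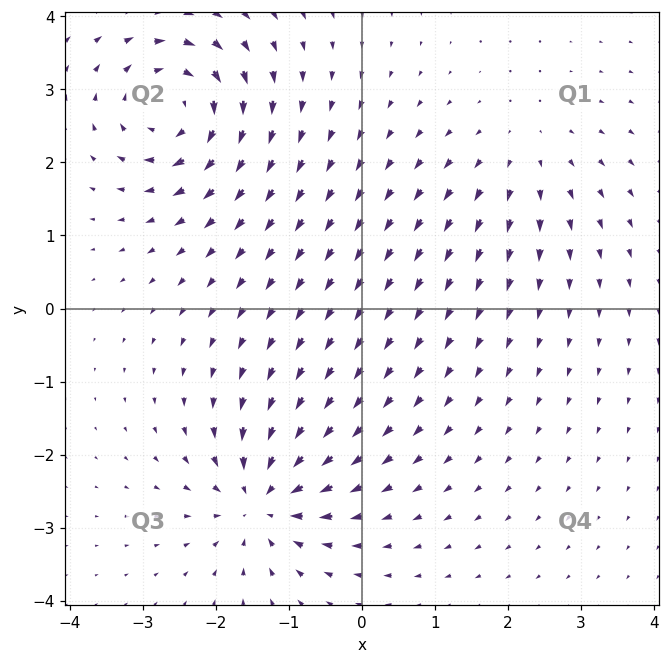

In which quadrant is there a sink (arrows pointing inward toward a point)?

Q3

The sink sits at approximately (-1.4, -2.6), which lies in quadrant Q3. The divergence there is about -7, negative as expected for a sink.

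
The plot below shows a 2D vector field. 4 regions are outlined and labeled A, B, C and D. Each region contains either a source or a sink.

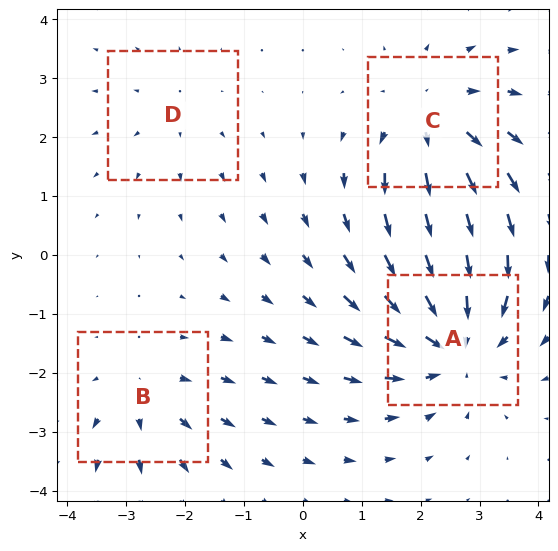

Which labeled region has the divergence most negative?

Divergence at each region's feature centre — A: about -5, B: about +3, C: about +4, D: about +2. Region A is most negative.

A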